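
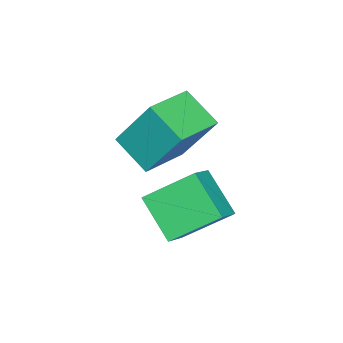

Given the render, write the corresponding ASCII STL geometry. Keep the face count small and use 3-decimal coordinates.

solid 
facet normal -0.991 0.099 -0.093
outer loop
vertex 0.794 -2.31 3.784
vertex 0.962 -1.258 3.112
vertex 0.841 -3.344 2.179
endloop
endfacet
facet normal -0.134 -0.835 0.534
outer loop
vertex 2.218 -3.482 2.308
vertex 0.794 -2.31 3.784
vertex 0.841 -3.344 2.179
endloop
endfacet
facet normal -0.991 0.099 -0.093
outer loop
vertex 0.841 -3.344 2.179
vertex 0.962 -1.258 3.112
vertex 1.009 -2.292 1.506
endloop
endfacet
facet normal 0.024 -0.542 -0.840
outer loop
vertex 1.009 -2.292 1.506
vertex 2.218 -3.482 2.308
vertex 0.841 -3.344 2.179
endloop
endfacet
facet normal -0.025 0.541 0.841
outer loop
vertex 0.794 -2.31 3.784
vertex 2.339 -1.396 3.241
vertex 0.962 -1.258 3.112
endloop
endfacet
facet normal -0.134 -0.835 0.534
outer loop
vertex 2.171 -2.448 3.914
vertex 0.794 -2.31 3.784
vertex 2.218 -3.482 2.308
endloop
endfacet
facet normal -0.025 0.542 0.840
outer loop
vertex 2.171 -2.448 3.914
vertex 2.339 -1.396 3.241
vertex 0.794 -2.31 3.784
endloop
endfacet
facet normal 0.134 0.835 -0.534
outer loop
vertex 0.962 -1.258 3.112
vertex 2.339 -1.396 3.241
vertex 1.009 -2.292 1.506
endloop
endfacet
facet normal 0.025 -0.541 -0.841
outer loop
vertex 2.386 -2.43 1.636
vertex 2.218 -3.482 2.308
vertex 1.009 -2.292 1.506
endloop
endfacet
facet normal 0.134 0.835 -0.534
outer loop
vertex 1.009 -2.292 1.506
vertex 2.339 -1.396 3.241
vertex 2.386 -2.43 1.636
endloop
endfacet
facet normal 0.991 -0.099 0.093
outer loop
vertex 2.386 -2.43 1.636
vertex 2.171 -2.448 3.914
vertex 2.218 -3.482 2.308
endloop
endfacet
facet normal 0.991 -0.099 0.093
outer loop
vertex 2.339 -1.396 3.241
vertex 2.171 -2.448 3.914
vertex 2.386 -2.43 1.636
endloop
endfacet
facet normal -0.425 0.678 0.600
outer loop
vertex 2.446 -0.545 2.573
vertex 3.15 -0.446 2.96
vertex 2.799 0.477 1.669
endloop
endfacet
facet normal -0.870 -0.122 -0.478
outer loop
vertex 3.47 -0.594 0.72
vertex 2.446 -0.545 2.573
vertex 2.799 0.477 1.669
endloop
endfacet
facet normal -0.425 0.678 0.600
outer loop
vertex 2.799 0.477 1.669
vertex 3.15 -0.446 2.96
vertex 3.503 0.576 2.056
endloop
endfacet
facet normal 0.251 0.725 -0.641
outer loop
vertex 3.503 0.576 2.056
vertex 3.47 -0.594 0.72
vertex 2.799 0.477 1.669
endloop
endfacet
facet normal -0.251 -0.725 0.641
outer loop
vertex 2.446 -0.545 2.573
vertex 3.821 -1.517 2.011
vertex 3.15 -0.446 2.96
endloop
endfacet
facet normal -0.870 -0.122 -0.478
outer loop
vertex 3.117 -1.616 1.624
vertex 2.446 -0.545 2.573
vertex 3.47 -0.594 0.72
endloop
endfacet
facet normal -0.251 -0.725 0.641
outer loop
vertex 3.117 -1.616 1.624
vertex 3.821 -1.517 2.011
vertex 2.446 -0.545 2.573
endloop
endfacet
facet normal 0.870 0.122 0.478
outer loop
vertex 3.15 -0.446 2.96
vertex 3.821 -1.517 2.011
vertex 3.503 0.576 2.056
endloop
endfacet
facet normal 0.251 0.725 -0.641
outer loop
vertex 4.174 -0.495 1.107
vertex 3.47 -0.594 0.72
vertex 3.503 0.576 2.056
endloop
endfacet
facet normal 0.870 0.122 0.478
outer loop
vertex 3.503 0.576 2.056
vertex 3.821 -1.517 2.011
vertex 4.174 -0.495 1.107
endloop
endfacet
facet normal 0.425 -0.678 -0.600
outer loop
vertex 4.174 -0.495 1.107
vertex 3.117 -1.616 1.624
vertex 3.47 -0.594 0.72
endloop
endfacet
facet normal 0.425 -0.678 -0.600
outer loop
vertex 3.821 -1.517 2.011
vertex 3.117 -1.616 1.624
vertex 4.174 -0.495 1.107
endloop
endfacet

endsolid


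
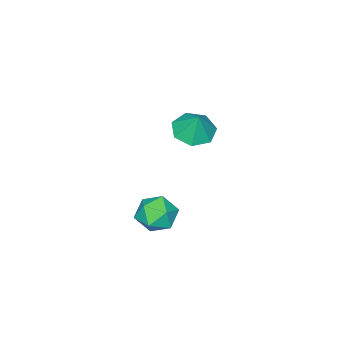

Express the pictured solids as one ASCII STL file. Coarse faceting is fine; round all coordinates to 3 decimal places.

solid 
facet normal -0.221 -0.384 -0.897
outer loop
vertex -1.355 -1.851 -0.043
vertex -2.04 -2.307 0.321
vertex -2.041 -1.479 -0.033
endloop
endfacet
facet normal 0.473 0.869 0.143
outer loop
vertex -1.355 -1.851 -0.043
vertex -2.041 -1.479 -0.033
vertex -1.78 -1.853 1.379
endloop
endfacet
facet normal -0.220 -0.384 -0.897
outer loop
vertex -2.041 -1.479 -0.033
vertex -2.04 -2.307 0.321
vertex -2.727 -1.731 0.243
endloop
endfacet
facet normal -0.226 0.931 0.288
outer loop
vertex -2.041 -1.479 -0.033
vertex -2.727 -1.731 0.243
vertex -1.78 -1.853 1.379
endloop
endfacet
facet normal -0.220 -0.384 -0.897
outer loop
vertex -2.727 -1.731 0.243
vertex -2.04 -2.307 0.321
vertex -2.896 -2.416 0.578
endloop
endfacet
facet normal -0.659 0.455 0.598
outer loop
vertex -2.727 -1.731 0.243
vertex -2.896 -2.416 0.578
vertex -1.78 -1.853 1.379
endloop
endfacet
facet normal -0.220 -0.384 -0.897
outer loop
vertex -2.896 -2.416 0.578
vertex -2.04 -2.307 0.321
vertex -2.42 -3.019 0.719
endloop
endfacet
facet normal -0.503 -0.200 0.841
outer loop
vertex -2.896 -2.416 0.578
vertex -2.42 -3.019 0.719
vertex -1.78 -1.853 1.379
endloop
endfacet
facet normal -0.219 -0.384 -0.897
outer loop
vertex -2.42 -3.019 0.719
vertex -2.04 -2.307 0.321
vertex -1.658 -3.085 0.561
endloop
endfacet
facet normal 0.126 -0.540 0.832
outer loop
vertex -2.42 -3.019 0.719
vertex -1.658 -3.085 0.561
vertex -1.78 -1.853 1.379
endloop
endfacet
facet normal -0.221 -0.385 -0.896
outer loop
vertex -1.658 -3.085 0.561
vertex -2.04 -2.307 0.321
vertex -1.184 -2.565 0.221
endloop
endfacet
facet normal 0.755 -0.309 0.579
outer loop
vertex -1.658 -3.085 0.561
vertex -1.184 -2.565 0.221
vertex -1.78 -1.853 1.379
endloop
endfacet
facet normal -0.221 -0.384 -0.896
outer loop
vertex -1.184 -2.565 0.221
vertex -2.04 -2.307 0.321
vertex -1.355 -1.851 -0.043
endloop
endfacet
facet normal 0.908 0.318 0.272
outer loop
vertex -1.184 -2.565 0.221
vertex -1.355 -1.851 -0.043
vertex -1.78 -1.853 1.379
endloop
endfacet
facet normal -0.878 0.123 0.462
outer loop
vertex 1.746 -0.577 -0.735
vertex 2.161 -0.293 -0.022
vertex 1.916 0.274 -0.638
endloop
endfacet
facet normal -0.946 0.216 -0.242
outer loop
vertex 1.746 -0.577 -0.735
vertex 1.916 0.274 -0.638
vertex 2.027 -0.108 -1.415
endloop
endfacet
facet normal -0.731 -0.382 -0.565
outer loop
vertex 1.746 -0.577 -0.735
vertex 2.027 -0.108 -1.415
vertex 2.341 -0.911 -1.279
endloop
endfacet
facet normal -0.530 -0.846 -0.061
outer loop
vertex 1.746 -0.577 -0.735
vertex 2.341 -0.911 -1.279
vertex 2.424 -1.025 -0.417
endloop
endfacet
facet normal -0.621 -0.533 0.574
outer loop
vertex 1.746 -0.577 -0.735
vertex 2.424 -1.025 -0.417
vertex 2.161 -0.293 -0.022
endloop
endfacet
facet normal -0.506 0.743 -0.438
outer loop
vertex 2.027 -0.108 -1.415
vertex 1.916 0.274 -0.638
vertex 2.616 0.465 -1.123
endloop
endfacet
facet normal -0.396 0.592 0.702
outer loop
vertex 1.916 0.274 -0.638
vertex 2.161 -0.293 -0.022
vertex 2.699 0.351 -0.261
endloop
endfacet
facet normal 0.019 -0.469 0.883
outer loop
vertex 2.161 -0.293 -0.022
vertex 2.424 -1.025 -0.417
vertex 3.013 -0.452 -0.125
endloop
endfacet
facet normal 0.166 -0.975 -0.145
outer loop
vertex 2.424 -1.025 -0.417
vertex 2.341 -0.911 -1.279
vertex 3.124 -0.834 -0.902
endloop
endfacet
facet normal -0.158 -0.225 -0.962
outer loop
vertex 2.341 -0.911 -1.279
vertex 2.027 -0.108 -1.415
vertex 2.879 -0.267 -1.518
endloop
endfacet
facet normal 0.530 0.846 0.061
outer loop
vertex 3.294 0.017 -0.805
vertex 2.616 0.465 -1.123
vertex 2.699 0.351 -0.261
endloop
endfacet
facet normal 0.731 0.382 0.565
outer loop
vertex 3.294 0.017 -0.805
vertex 2.699 0.351 -0.261
vertex 3.013 -0.452 -0.125
endloop
endfacet
facet normal 0.946 -0.216 0.242
outer loop
vertex 3.294 0.017 -0.805
vertex 3.013 -0.452 -0.125
vertex 3.124 -0.834 -0.902
endloop
endfacet
facet normal 0.878 -0.123 -0.462
outer loop
vertex 3.294 0.017 -0.805
vertex 3.124 -0.834 -0.902
vertex 2.879 -0.267 -1.518
endloop
endfacet
facet normal 0.621 0.533 -0.574
outer loop
vertex 3.294 0.017 -0.805
vertex 2.879 -0.267 -1.518
vertex 2.616 0.465 -1.123
endloop
endfacet
facet normal -0.166 0.975 0.145
outer loop
vertex 2.699 0.351 -0.261
vertex 2.616 0.465 -1.123
vertex 1.916 0.274 -0.638
endloop
endfacet
facet normal 0.158 0.225 0.962
outer loop
vertex 3.013 -0.452 -0.125
vertex 2.699 0.351 -0.261
vertex 2.161 -0.293 -0.022
endloop
endfacet
facet normal 0.506 -0.743 0.438
outer loop
vertex 3.124 -0.834 -0.902
vertex 3.013 -0.452 -0.125
vertex 2.424 -1.025 -0.417
endloop
endfacet
facet normal 0.396 -0.592 -0.702
outer loop
vertex 2.879 -0.267 -1.518
vertex 3.124 -0.834 -0.902
vertex 2.341 -0.911 -1.279
endloop
endfacet
facet normal -0.019 0.469 -0.883
outer loop
vertex 2.616 0.465 -1.123
vertex 2.879 -0.267 -1.518
vertex 2.027 -0.108 -1.415
endloop
endfacet

endsolid


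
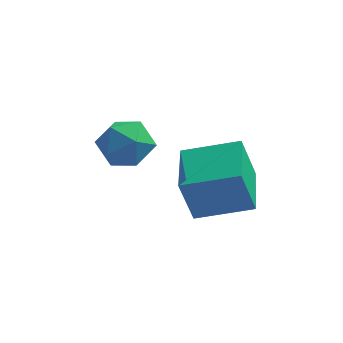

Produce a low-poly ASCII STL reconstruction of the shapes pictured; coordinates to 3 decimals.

solid 
facet normal -0.955 -0.107 -0.277
outer loop
vertex 1.531 2.295 -0.421
vertex 1.301 4.169 -0.354
vertex 1.976 2.406 -1.996
endloop
endfacet
facet normal 0.122 -0.992 -0.035
outer loop
vertex 3.799 2.611 -1.466
vertex 1.531 2.295 -0.421
vertex 1.976 2.406 -1.996
endloop
endfacet
facet normal -0.955 -0.108 -0.277
outer loop
vertex 1.976 2.406 -1.996
vertex 1.301 4.169 -0.354
vertex 1.745 4.28 -1.929
endloop
endfacet
facet normal 0.271 0.068 -0.960
outer loop
vertex 1.745 4.28 -1.929
vertex 3.799 2.611 -1.466
vertex 1.976 2.406 -1.996
endloop
endfacet
facet normal -0.272 -0.068 0.960
outer loop
vertex 1.531 2.295 -0.421
vertex 3.124 4.374 0.176
vertex 1.301 4.169 -0.354
endloop
endfacet
facet normal 0.122 -0.992 -0.036
outer loop
vertex 3.355 2.5 0.109
vertex 1.531 2.295 -0.421
vertex 3.799 2.611 -1.466
endloop
endfacet
facet normal -0.271 -0.068 0.960
outer loop
vertex 3.355 2.5 0.109
vertex 3.124 4.374 0.176
vertex 1.531 2.295 -0.421
endloop
endfacet
facet normal -0.122 0.992 0.036
outer loop
vertex 1.301 4.169 -0.354
vertex 3.124 4.374 0.176
vertex 1.745 4.28 -1.929
endloop
endfacet
facet normal 0.271 0.068 -0.960
outer loop
vertex 3.569 4.485 -1.399
vertex 3.799 2.611 -1.466
vertex 1.745 4.28 -1.929
endloop
endfacet
facet normal -0.122 0.992 0.035
outer loop
vertex 1.745 4.28 -1.929
vertex 3.124 4.374 0.176
vertex 3.569 4.485 -1.399
endloop
endfacet
facet normal 0.955 0.107 0.277
outer loop
vertex 3.569 4.485 -1.399
vertex 3.355 2.5 0.109
vertex 3.799 2.611 -1.466
endloop
endfacet
facet normal 0.955 0.108 0.277
outer loop
vertex 3.124 4.374 0.176
vertex 3.355 2.5 0.109
vertex 3.569 4.485 -1.399
endloop
endfacet
facet normal 0.173 -0.153 0.973
outer loop
vertex 0.112 4.041 0.96
vertex -0.713 3.5 1.021
vertex 0.147 3.066 0.8
endloop
endfacet
facet normal 0.785 -0.073 0.616
outer loop
vertex 0.112 4.041 0.96
vertex 0.147 3.066 0.8
vertex 0.659 3.68 0.22
endloop
endfacet
facet normal 0.771 0.564 0.295
outer loop
vertex 0.112 4.041 0.96
vertex 0.659 3.68 0.22
vertex 0.116 4.494 0.082
endloop
endfacet
facet normal 0.150 0.878 0.454
outer loop
vertex 0.112 4.041 0.96
vertex 0.116 4.494 0.082
vertex -0.732 4.383 0.577
endloop
endfacet
facet normal -0.220 0.434 0.873
outer loop
vertex 0.112 4.041 0.96
vertex -0.732 4.383 0.577
vertex -0.713 3.5 1.021
endloop
endfacet
facet normal 0.811 -0.574 0.108
outer loop
vertex 0.659 3.68 0.22
vertex 0.147 3.066 0.8
vertex 0.172 2.917 -0.177
endloop
endfacet
facet normal -0.179 -0.705 0.686
outer loop
vertex 0.147 3.066 0.8
vertex -0.713 3.5 1.021
vertex -0.676 2.806 0.318
endloop
endfacet
facet normal -0.814 0.247 0.525
outer loop
vertex -0.713 3.5 1.021
vertex -0.732 4.383 0.577
vertex -1.219 3.62 0.18
endloop
endfacet
facet normal -0.215 0.965 -0.153
outer loop
vertex -0.732 4.383 0.577
vertex 0.116 4.494 0.082
vertex -0.707 4.234 -0.4
endloop
endfacet
facet normal 0.789 0.457 -0.410
outer loop
vertex 0.116 4.494 0.082
vertex 0.659 3.68 0.22
vertex 0.153 3.8 -0.621
endloop
endfacet
facet normal -0.150 -0.878 -0.454
outer loop
vertex -0.672 3.259 -0.56
vertex 0.172 2.917 -0.177
vertex -0.676 2.806 0.318
endloop
endfacet
facet normal -0.771 -0.564 -0.295
outer loop
vertex -0.672 3.259 -0.56
vertex -0.676 2.806 0.318
vertex -1.219 3.62 0.18
endloop
endfacet
facet normal -0.785 0.073 -0.616
outer loop
vertex -0.672 3.259 -0.56
vertex -1.219 3.62 0.18
vertex -0.707 4.234 -0.4
endloop
endfacet
facet normal -0.173 0.153 -0.973
outer loop
vertex -0.672 3.259 -0.56
vertex -0.707 4.234 -0.4
vertex 0.153 3.8 -0.621
endloop
endfacet
facet normal 0.220 -0.434 -0.873
outer loop
vertex -0.672 3.259 -0.56
vertex 0.153 3.8 -0.621
vertex 0.172 2.917 -0.177
endloop
endfacet
facet normal 0.215 -0.965 0.153
outer loop
vertex -0.676 2.806 0.318
vertex 0.172 2.917 -0.177
vertex 0.147 3.066 0.8
endloop
endfacet
facet normal -0.789 -0.457 0.410
outer loop
vertex -1.219 3.62 0.18
vertex -0.676 2.806 0.318
vertex -0.713 3.5 1.021
endloop
endfacet
facet normal -0.811 0.574 -0.108
outer loop
vertex -0.707 4.234 -0.4
vertex -1.219 3.62 0.18
vertex -0.732 4.383 0.577
endloop
endfacet
facet normal 0.179 0.705 -0.686
outer loop
vertex 0.153 3.8 -0.621
vertex -0.707 4.234 -0.4
vertex 0.116 4.494 0.082
endloop
endfacet
facet normal 0.814 -0.247 -0.525
outer loop
vertex 0.172 2.917 -0.177
vertex 0.153 3.8 -0.621
vertex 0.659 3.68 0.22
endloop
endfacet

endsolid


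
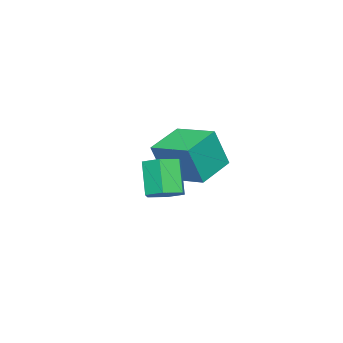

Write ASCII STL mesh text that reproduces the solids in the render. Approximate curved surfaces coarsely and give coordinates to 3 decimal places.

solid 
facet normal -0.947 0.141 0.289
outer loop
vertex -1.196 -4.677 2.524
vertex -0.869 -3.052 2.8
vertex -1.619 -4.328 0.968
endloop
endfacet
facet normal -0.195 -0.967 -0.164
outer loop
vertex -0.151 -4.548 0.52
vertex -1.196 -4.677 2.524
vertex -1.619 -4.328 0.968
endloop
endfacet
facet normal -0.947 0.142 0.289
outer loop
vertex -1.619 -4.328 0.968
vertex -0.869 -3.052 2.8
vertex -1.291 -2.703 1.243
endloop
endfacet
facet normal -0.256 0.211 -0.943
outer loop
vertex -1.291 -2.703 1.243
vertex -0.151 -4.548 0.52
vertex -1.619 -4.328 0.968
endloop
endfacet
facet normal 0.256 -0.212 0.943
outer loop
vertex -1.196 -4.677 2.524
vertex 0.599 -3.272 2.352
vertex -0.869 -3.052 2.8
endloop
endfacet
facet normal -0.195 -0.967 -0.164
outer loop
vertex 0.271 -4.897 2.077
vertex -1.196 -4.677 2.524
vertex -0.151 -4.548 0.52
endloop
endfacet
facet normal 0.256 -0.211 0.943
outer loop
vertex 0.271 -4.897 2.077
vertex 0.599 -3.272 2.352
vertex -1.196 -4.677 2.524
endloop
endfacet
facet normal 0.195 0.967 0.164
outer loop
vertex -0.869 -3.052 2.8
vertex 0.599 -3.272 2.352
vertex -1.291 -2.703 1.243
endloop
endfacet
facet normal -0.256 0.212 -0.943
outer loop
vertex 0.176 -2.923 0.796
vertex -0.151 -4.548 0.52
vertex -1.291 -2.703 1.243
endloop
endfacet
facet normal 0.195 0.967 0.164
outer loop
vertex -1.291 -2.703 1.243
vertex 0.599 -3.272 2.352
vertex 0.176 -2.923 0.796
endloop
endfacet
facet normal 0.947 -0.142 -0.288
outer loop
vertex 0.176 -2.923 0.796
vertex 0.271 -4.897 2.077
vertex -0.151 -4.548 0.52
endloop
endfacet
facet normal 0.947 -0.142 -0.289
outer loop
vertex 0.599 -3.272 2.352
vertex 0.271 -4.897 2.077
vertex 0.176 -2.923 0.796
endloop
endfacet
facet normal 0.408 0.320 -0.855
outer loop
vertex 3.916 -3.001 1.6
vertex 3.374 -2.588 1.496
vertex 3.922 -2.356 1.844
endloop
endfacet
facet normal 0.913 -0.152 0.379
outer loop
vertex 3.916 -3.001 1.6
vertex 3.922 -2.356 1.844
vertex 3.349 -3.445 2.789
endloop
endfacet
facet normal 0.913 -0.152 0.379
outer loop
vertex 3.349 -3.445 2.789
vertex 3.922 -2.356 1.844
vertex 3.355 -2.8 3.033
endloop
endfacet
facet normal -0.408 -0.320 0.855
outer loop
vertex 3.349 -3.445 2.789
vertex 3.355 -2.8 3.033
vertex 2.806 -3.032 2.684
endloop
endfacet
facet normal 0.408 0.318 -0.855
outer loop
vertex 3.922 -2.356 1.844
vertex 3.374 -2.588 1.496
vertex 3.38 -1.943 1.739
endloop
endfacet
facet normal 0.464 0.735 0.495
outer loop
vertex 3.922 -2.356 1.844
vertex 3.38 -1.943 1.739
vertex 3.355 -2.8 3.033
endloop
endfacet
facet normal 0.464 0.734 0.495
outer loop
vertex 3.355 -2.8 3.033
vertex 3.38 -1.943 1.739
vertex 2.812 -2.386 2.928
endloop
endfacet
facet normal -0.409 -0.319 0.855
outer loop
vertex 3.355 -2.8 3.033
vertex 2.812 -2.386 2.928
vertex 2.806 -3.032 2.684
endloop
endfacet
facet normal 0.408 0.319 -0.856
outer loop
vertex 3.38 -1.943 1.739
vertex 3.374 -2.588 1.496
vertex 2.831 -2.175 1.391
endloop
endfacet
facet normal -0.448 0.886 0.116
outer loop
vertex 3.38 -1.943 1.739
vertex 2.831 -2.175 1.391
vertex 2.812 -2.386 2.928
endloop
endfacet
facet normal -0.450 0.885 0.116
outer loop
vertex 2.812 -2.386 2.928
vertex 2.831 -2.175 1.391
vertex 2.264 -2.619 2.58
endloop
endfacet
facet normal -0.408 -0.319 0.856
outer loop
vertex 2.812 -2.386 2.928
vertex 2.264 -2.619 2.58
vertex 2.806 -3.032 2.684
endloop
endfacet
facet normal 0.408 0.320 -0.855
outer loop
vertex 2.831 -2.175 1.391
vertex 3.374 -2.588 1.496
vertex 2.825 -2.82 1.147
endloop
endfacet
facet normal -0.913 0.152 -0.379
outer loop
vertex 2.831 -2.175 1.391
vertex 2.825 -2.82 1.147
vertex 2.264 -2.619 2.58
endloop
endfacet
facet normal -0.913 0.152 -0.379
outer loop
vertex 2.264 -2.619 2.58
vertex 2.825 -2.82 1.147
vertex 2.258 -3.264 2.336
endloop
endfacet
facet normal -0.408 -0.320 0.855
outer loop
vertex 2.264 -2.619 2.58
vertex 2.258 -3.264 2.336
vertex 2.806 -3.032 2.684
endloop
endfacet
facet normal 0.409 0.319 -0.855
outer loop
vertex 2.825 -2.82 1.147
vertex 3.374 -2.588 1.496
vertex 3.368 -3.234 1.252
endloop
endfacet
facet normal -0.464 -0.734 -0.495
outer loop
vertex 2.825 -2.82 1.147
vertex 3.368 -3.234 1.252
vertex 2.258 -3.264 2.336
endloop
endfacet
facet normal -0.464 -0.735 -0.495
outer loop
vertex 2.258 -3.264 2.336
vertex 3.368 -3.234 1.252
vertex 2.8 -3.677 2.441
endloop
endfacet
facet normal -0.408 -0.318 0.855
outer loop
vertex 2.258 -3.264 2.336
vertex 2.8 -3.677 2.441
vertex 2.806 -3.032 2.684
endloop
endfacet
facet normal 0.408 0.319 -0.856
outer loop
vertex 3.368 -3.234 1.252
vertex 3.374 -2.588 1.496
vertex 3.916 -3.001 1.6
endloop
endfacet
facet normal 0.450 -0.886 -0.115
outer loop
vertex 3.368 -3.234 1.252
vertex 3.916 -3.001 1.6
vertex 2.8 -3.677 2.441
endloop
endfacet
facet normal 0.449 -0.886 -0.117
outer loop
vertex 2.8 -3.677 2.441
vertex 3.916 -3.001 1.6
vertex 3.349 -3.445 2.789
endloop
endfacet
facet normal -0.408 -0.319 0.856
outer loop
vertex 2.8 -3.677 2.441
vertex 3.349 -3.445 2.789
vertex 2.806 -3.032 2.684
endloop
endfacet

endsolid


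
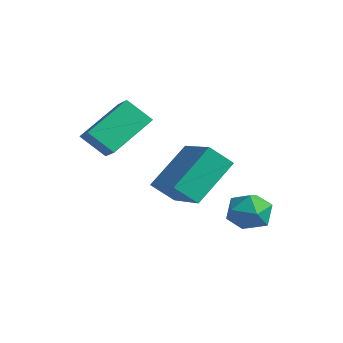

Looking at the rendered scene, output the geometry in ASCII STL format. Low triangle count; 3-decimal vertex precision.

solid 
facet normal -0.963 -0.254 -0.090
outer loop
vertex 3.246 3.776 -1.705
vertex 3.478 2.929 -1.8
vertex 3.317 3.255 -0.995
endloop
endfacet
facet normal -0.889 0.322 0.325
outer loop
vertex 3.246 3.776 -1.705
vertex 3.317 3.255 -0.995
vertex 3.626 4.082 -0.969
endloop
endfacet
facet normal -0.560 0.827 -0.055
outer loop
vertex 3.246 3.776 -1.705
vertex 3.626 4.082 -0.969
vertex 3.978 4.268 -1.757
endloop
endfacet
facet normal -0.429 0.564 -0.706
outer loop
vertex 3.246 3.776 -1.705
vertex 3.978 4.268 -1.757
vertex 3.886 3.555 -2.271
endloop
endfacet
facet normal -0.679 -0.104 -0.727
outer loop
vertex 3.246 3.776 -1.705
vertex 3.886 3.555 -2.271
vertex 3.478 2.929 -1.8
endloop
endfacet
facet normal -0.466 0.147 0.873
outer loop
vertex 3.626 4.082 -0.969
vertex 3.317 3.255 -0.995
vertex 4.094 3.425 -0.609
endloop
endfacet
facet normal -0.585 -0.786 0.201
outer loop
vertex 3.317 3.255 -0.995
vertex 3.478 2.929 -1.8
vertex 4.002 2.712 -1.123
endloop
endfacet
facet normal -0.124 -0.543 -0.830
outer loop
vertex 3.478 2.929 -1.8
vertex 3.886 3.555 -2.271
vertex 4.354 2.898 -1.911
endloop
endfacet
facet normal 0.278 0.538 -0.796
outer loop
vertex 3.886 3.555 -2.271
vertex 3.978 4.268 -1.757
vertex 4.663 3.725 -1.885
endloop
endfacet
facet normal 0.067 0.964 0.257
outer loop
vertex 3.978 4.268 -1.757
vertex 3.626 4.082 -0.969
vertex 4.502 4.051 -1.08
endloop
endfacet
facet normal 0.429 -0.564 0.706
outer loop
vertex 4.734 3.204 -1.175
vertex 4.094 3.425 -0.609
vertex 4.002 2.712 -1.123
endloop
endfacet
facet normal 0.560 -0.827 0.055
outer loop
vertex 4.734 3.204 -1.175
vertex 4.002 2.712 -1.123
vertex 4.354 2.898 -1.911
endloop
endfacet
facet normal 0.889 -0.322 -0.325
outer loop
vertex 4.734 3.204 -1.175
vertex 4.354 2.898 -1.911
vertex 4.663 3.725 -1.885
endloop
endfacet
facet normal 0.963 0.254 0.090
outer loop
vertex 4.734 3.204 -1.175
vertex 4.663 3.725 -1.885
vertex 4.502 4.051 -1.08
endloop
endfacet
facet normal 0.679 0.104 0.727
outer loop
vertex 4.734 3.204 -1.175
vertex 4.502 4.051 -1.08
vertex 4.094 3.425 -0.609
endloop
endfacet
facet normal -0.278 -0.538 0.796
outer loop
vertex 4.002 2.712 -1.123
vertex 4.094 3.425 -0.609
vertex 3.317 3.255 -0.995
endloop
endfacet
facet normal -0.067 -0.964 -0.257
outer loop
vertex 4.354 2.898 -1.911
vertex 4.002 2.712 -1.123
vertex 3.478 2.929 -1.8
endloop
endfacet
facet normal 0.466 -0.147 -0.873
outer loop
vertex 4.663 3.725 -1.885
vertex 4.354 2.898 -1.911
vertex 3.886 3.555 -2.271
endloop
endfacet
facet normal 0.585 0.786 -0.201
outer loop
vertex 4.502 4.051 -1.08
vertex 4.663 3.725 -1.885
vertex 3.978 4.268 -1.757
endloop
endfacet
facet normal 0.124 0.543 0.830
outer loop
vertex 4.094 3.425 -0.609
vertex 4.502 4.051 -1.08
vertex 3.626 4.082 -0.969
endloop
endfacet
facet normal -0.918 0.199 -0.343
outer loop
vertex 1.401 1.33 -0.547
vertex 1.24 2.918 0.802
vertex 1.833 2.017 -1.305
endloop
endfacet
facet normal 0.077 -0.760 -0.645
outer loop
vertex 3.66 1.622 -0.622
vertex 1.401 1.33 -0.547
vertex 1.833 2.017 -1.305
endloop
endfacet
facet normal -0.918 0.199 -0.343
outer loop
vertex 1.833 2.017 -1.305
vertex 1.24 2.918 0.802
vertex 1.672 3.605 0.045
endloop
endfacet
facet normal 0.389 0.619 -0.682
outer loop
vertex 1.672 3.605 0.045
vertex 3.66 1.622 -0.622
vertex 1.833 2.017 -1.305
endloop
endfacet
facet normal -0.389 -0.619 0.682
outer loop
vertex 1.401 1.33 -0.547
vertex 3.067 2.523 1.485
vertex 1.24 2.918 0.802
endloop
endfacet
facet normal 0.077 -0.760 -0.646
outer loop
vertex 3.228 0.935 0.135
vertex 1.401 1.33 -0.547
vertex 3.66 1.622 -0.622
endloop
endfacet
facet normal -0.389 -0.619 0.682
outer loop
vertex 3.228 0.935 0.135
vertex 3.067 2.523 1.485
vertex 1.401 1.33 -0.547
endloop
endfacet
facet normal -0.077 0.760 0.646
outer loop
vertex 1.24 2.918 0.802
vertex 3.067 2.523 1.485
vertex 1.672 3.605 0.045
endloop
endfacet
facet normal 0.389 0.619 -0.682
outer loop
vertex 3.499 3.21 0.727
vertex 3.66 1.622 -0.622
vertex 1.672 3.605 0.045
endloop
endfacet
facet normal -0.077 0.760 0.645
outer loop
vertex 1.672 3.605 0.045
vertex 3.067 2.523 1.485
vertex 3.499 3.21 0.727
endloop
endfacet
facet normal 0.918 -0.199 0.343
outer loop
vertex 3.499 3.21 0.727
vertex 3.228 0.935 0.135
vertex 3.66 1.622 -0.622
endloop
endfacet
facet normal 0.918 -0.199 0.343
outer loop
vertex 3.067 2.523 1.485
vertex 3.228 0.935 0.135
vertex 3.499 3.21 0.727
endloop
endfacet
facet normal -0.821 0.251 -0.514
outer loop
vertex -0.07 -0.478 1.681
vertex -0.203 1.187 2.706
vertex 0.617 0.084 0.858
endloop
endfacet
facet normal 0.068 -0.850 -0.523
outer loop
vertex 1.503 -0.187 1.414
vertex -0.07 -0.478 1.681
vertex 0.617 0.084 0.858
endloop
endfacet
facet normal -0.820 0.251 -0.514
outer loop
vertex 0.617 0.084 0.858
vertex -0.203 1.187 2.706
vertex 0.484 1.749 1.884
endloop
endfacet
facet normal 0.568 0.464 -0.679
outer loop
vertex 0.484 1.749 1.884
vertex 1.503 -0.187 1.414
vertex 0.617 0.084 0.858
endloop
endfacet
facet normal -0.568 -0.464 0.680
outer loop
vertex -0.07 -0.478 1.681
vertex 0.683 0.916 3.262
vertex -0.203 1.187 2.706
endloop
endfacet
facet normal 0.068 -0.849 -0.524
outer loop
vertex 0.816 -0.749 2.236
vertex -0.07 -0.478 1.681
vertex 1.503 -0.187 1.414
endloop
endfacet
facet normal -0.568 -0.464 0.680
outer loop
vertex 0.816 -0.749 2.236
vertex 0.683 0.916 3.262
vertex -0.07 -0.478 1.681
endloop
endfacet
facet normal -0.069 0.849 0.523
outer loop
vertex -0.203 1.187 2.706
vertex 0.683 0.916 3.262
vertex 0.484 1.749 1.884
endloop
endfacet
facet normal 0.568 0.464 -0.680
outer loop
vertex 1.37 1.478 2.439
vertex 1.503 -0.187 1.414
vertex 0.484 1.749 1.884
endloop
endfacet
facet normal -0.068 0.849 0.523
outer loop
vertex 0.484 1.749 1.884
vertex 0.683 0.916 3.262
vertex 1.37 1.478 2.439
endloop
endfacet
facet normal 0.820 -0.251 0.514
outer loop
vertex 1.37 1.478 2.439
vertex 0.816 -0.749 2.236
vertex 1.503 -0.187 1.414
endloop
endfacet
facet normal 0.821 -0.251 0.514
outer loop
vertex 0.683 0.916 3.262
vertex 0.816 -0.749 2.236
vertex 1.37 1.478 2.439
endloop
endfacet

endsolid


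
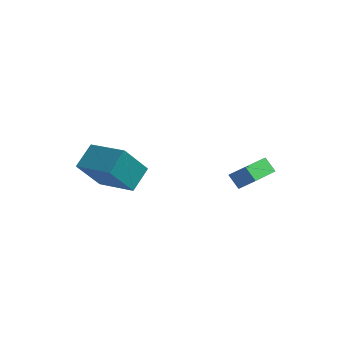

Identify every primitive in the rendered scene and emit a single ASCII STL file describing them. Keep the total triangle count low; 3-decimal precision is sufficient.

solid 
facet normal -0.375 -0.466 0.802
outer loop
vertex -0.575 -3.819 1.599
vertex -2.289 -3.133 1.196
vertex -0.822 -4.86 0.879
endloop
endfacet
facet normal 0.907 -0.363 0.213
outer loop
vertex -0.151 -4.027 -0.556
vertex -0.575 -3.819 1.599
vertex -0.822 -4.86 0.879
endloop
endfacet
facet normal -0.375 -0.466 0.802
outer loop
vertex -0.822 -4.86 0.879
vertex -2.289 -3.133 1.196
vertex -2.536 -4.174 0.476
endloop
endfacet
facet normal -0.192 -0.807 -0.558
outer loop
vertex -2.536 -4.174 0.476
vertex -0.151 -4.027 -0.556
vertex -0.822 -4.86 0.879
endloop
endfacet
facet normal 0.192 0.807 0.558
outer loop
vertex -0.575 -3.819 1.599
vertex -1.618 -2.3 -0.239
vertex -2.289 -3.133 1.196
endloop
endfacet
facet normal 0.907 -0.363 0.213
outer loop
vertex 0.096 -2.986 0.164
vertex -0.575 -3.819 1.599
vertex -0.151 -4.027 -0.556
endloop
endfacet
facet normal 0.192 0.807 0.558
outer loop
vertex 0.096 -2.986 0.164
vertex -1.618 -2.3 -0.239
vertex -0.575 -3.819 1.599
endloop
endfacet
facet normal -0.907 0.363 -0.213
outer loop
vertex -2.289 -3.133 1.196
vertex -1.618 -2.3 -0.239
vertex -2.536 -4.174 0.476
endloop
endfacet
facet normal -0.192 -0.807 -0.558
outer loop
vertex -1.865 -3.341 -0.959
vertex -0.151 -4.027 -0.556
vertex -2.536 -4.174 0.476
endloop
endfacet
facet normal -0.907 0.363 -0.213
outer loop
vertex -2.536 -4.174 0.476
vertex -1.618 -2.3 -0.239
vertex -1.865 -3.341 -0.959
endloop
endfacet
facet normal 0.375 0.466 -0.802
outer loop
vertex -1.865 -3.341 -0.959
vertex 0.096 -2.986 0.164
vertex -0.151 -4.027 -0.556
endloop
endfacet
facet normal 0.375 0.466 -0.802
outer loop
vertex -1.618 -2.3 -0.239
vertex 0.096 -2.986 0.164
vertex -1.865 -3.341 -0.959
endloop
endfacet
facet normal -0.632 0.297 0.715
outer loop
vertex 3.458 -0.538 -0.531
vertex 3.792 1.266 -0.986
vertex 2.749 -0.562 -1.148
endloop
endfacet
facet normal -0.177 -0.954 0.241
outer loop
vertex 3.268 -0.806 -1.734
vertex 3.458 -0.538 -0.531
vertex 2.749 -0.562 -1.148
endloop
endfacet
facet normal -0.632 0.297 0.715
outer loop
vertex 2.749 -0.562 -1.148
vertex 3.792 1.266 -0.986
vertex 3.083 1.242 -1.603
endloop
endfacet
facet normal -0.754 -0.026 -0.657
outer loop
vertex 3.083 1.242 -1.603
vertex 3.268 -0.806 -1.734
vertex 2.749 -0.562 -1.148
endloop
endfacet
facet normal 0.754 0.026 0.657
outer loop
vertex 3.458 -0.538 -0.531
vertex 4.311 1.022 -1.572
vertex 3.792 1.266 -0.986
endloop
endfacet
facet normal -0.177 -0.954 0.241
outer loop
vertex 3.977 -0.782 -1.117
vertex 3.458 -0.538 -0.531
vertex 3.268 -0.806 -1.734
endloop
endfacet
facet normal 0.754 0.026 0.657
outer loop
vertex 3.977 -0.782 -1.117
vertex 4.311 1.022 -1.572
vertex 3.458 -0.538 -0.531
endloop
endfacet
facet normal 0.177 0.954 -0.241
outer loop
vertex 3.792 1.266 -0.986
vertex 4.311 1.022 -1.572
vertex 3.083 1.242 -1.603
endloop
endfacet
facet normal -0.754 -0.026 -0.657
outer loop
vertex 3.602 0.998 -2.189
vertex 3.268 -0.806 -1.734
vertex 3.083 1.242 -1.603
endloop
endfacet
facet normal 0.177 0.954 -0.241
outer loop
vertex 3.083 1.242 -1.603
vertex 4.311 1.022 -1.572
vertex 3.602 0.998 -2.189
endloop
endfacet
facet normal 0.632 -0.297 -0.715
outer loop
vertex 3.602 0.998 -2.189
vertex 3.977 -0.782 -1.117
vertex 3.268 -0.806 -1.734
endloop
endfacet
facet normal 0.632 -0.297 -0.715
outer loop
vertex 4.311 1.022 -1.572
vertex 3.977 -0.782 -1.117
vertex 3.602 0.998 -2.189
endloop
endfacet

endsolid


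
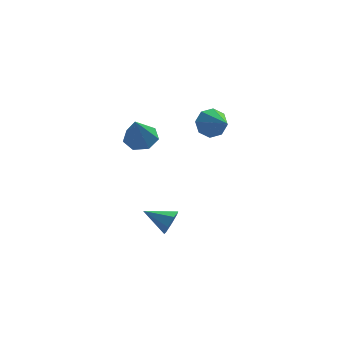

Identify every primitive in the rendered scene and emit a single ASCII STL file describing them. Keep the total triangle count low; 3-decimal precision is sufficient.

solid 
facet normal 0.145 0.401 -0.905
outer loop
vertex -0.575 -0.315 3.165
vertex -1.318 -0.818 2.823
vertex -1.317 0.06 3.212
endloop
endfacet
facet normal 0.335 0.569 0.751
outer loop
vertex -0.575 -0.315 3.165
vertex -1.317 0.06 3.212
vertex -1.602 -1.602 4.597
endloop
endfacet
facet normal 0.145 0.401 -0.905
outer loop
vertex -1.317 0.06 3.212
vertex -1.318 -0.818 2.823
vertex -2.06 -0.226 2.966
endloop
endfacet
facet normal -0.451 0.616 0.646
outer loop
vertex -1.317 0.06 3.212
vertex -2.06 -0.226 2.966
vertex -1.602 -1.602 4.597
endloop
endfacet
facet normal 0.145 0.400 -0.905
outer loop
vertex -2.06 -0.226 2.966
vertex -1.318 -0.818 2.823
vertex -2.244 -0.957 2.613
endloop
endfacet
facet normal -0.941 0.078 0.330
outer loop
vertex -2.06 -0.226 2.966
vertex -2.244 -0.957 2.613
vertex -1.602 -1.602 4.597
endloop
endfacet
facet normal 0.145 0.400 -0.905
outer loop
vertex -2.244 -0.957 2.613
vertex -1.318 -0.818 2.823
vertex -1.73 -1.584 2.418
endloop
endfacet
facet normal -0.767 -0.641 0.040
outer loop
vertex -2.244 -0.957 2.613
vertex -1.73 -1.584 2.418
vertex -1.602 -1.602 4.597
endloop
endfacet
facet normal 0.145 0.401 -0.905
outer loop
vertex -1.73 -1.584 2.418
vertex -1.318 -0.818 2.823
vertex -0.906 -1.633 2.528
endloop
endfacet
facet normal -0.059 -0.998 -0.005
outer loop
vertex -1.73 -1.584 2.418
vertex -0.906 -1.633 2.528
vertex -1.602 -1.602 4.597
endloop
endfacet
facet normal 0.145 0.401 -0.905
outer loop
vertex -0.906 -1.633 2.528
vertex -1.318 -0.818 2.823
vertex -0.392 -1.068 2.861
endloop
endfacet
facet normal 0.649 -0.725 0.229
outer loop
vertex -0.906 -1.633 2.528
vertex -0.392 -1.068 2.861
vertex -1.602 -1.602 4.597
endloop
endfacet
facet normal 0.145 0.401 -0.905
outer loop
vertex -0.392 -1.068 2.861
vertex -1.318 -0.818 2.823
vertex -0.575 -0.315 3.165
endloop
endfacet
facet normal 0.824 -0.028 0.566
outer loop
vertex -0.392 -1.068 2.861
vertex -0.575 -0.315 3.165
vertex -1.602 -1.602 4.597
endloop
endfacet
facet normal -0.402 0.765 -0.503
outer loop
vertex 3.073 1.47 3.027
vertex 2.389 0.897 2.702
vertex 2.493 1.453 3.465
endloop
endfacet
facet normal 0.577 0.263 0.774
outer loop
vertex 3.073 1.47 3.027
vertex 2.493 1.453 3.465
vertex 3.151 -0.557 3.658
endloop
endfacet
facet normal -0.400 0.766 -0.503
outer loop
vertex 2.493 1.453 3.465
vertex 2.389 0.897 2.702
vertex 1.851 1.111 3.455
endloop
endfacet
facet normal -0.057 0.077 0.995
outer loop
vertex 2.493 1.453 3.465
vertex 1.851 1.111 3.455
vertex 3.151 -0.557 3.658
endloop
endfacet
facet normal -0.401 0.765 -0.504
outer loop
vertex 1.851 1.111 3.455
vertex 2.389 0.897 2.702
vertex 1.525 0.643 3.004
endloop
endfacet
facet normal -0.557 -0.342 0.757
outer loop
vertex 1.851 1.111 3.455
vertex 1.525 0.643 3.004
vertex 3.151 -0.557 3.658
endloop
endfacet
facet normal -0.401 0.765 -0.504
outer loop
vertex 1.525 0.643 3.004
vertex 2.389 0.897 2.702
vertex 1.705 0.324 2.376
endloop
endfacet
facet normal -0.632 -0.749 0.199
outer loop
vertex 1.525 0.643 3.004
vertex 1.705 0.324 2.376
vertex 3.151 -0.557 3.658
endloop
endfacet
facet normal -0.401 0.765 -0.503
outer loop
vertex 1.705 0.324 2.376
vertex 2.389 0.897 2.702
vertex 2.286 0.341 1.939
endloop
endfacet
facet normal -0.239 -0.905 -0.353
outer loop
vertex 1.705 0.324 2.376
vertex 2.286 0.341 1.939
vertex 3.151 -0.557 3.658
endloop
endfacet
facet normal -0.401 0.765 -0.503
outer loop
vertex 2.286 0.341 1.939
vertex 2.389 0.897 2.702
vertex 2.927 0.683 1.948
endloop
endfacet
facet normal 0.392 -0.720 -0.573
outer loop
vertex 2.286 0.341 1.939
vertex 2.927 0.683 1.948
vertex 3.151 -0.557 3.658
endloop
endfacet
facet normal -0.401 0.765 -0.504
outer loop
vertex 2.927 0.683 1.948
vertex 2.389 0.897 2.702
vertex 3.253 1.151 2.399
endloop
endfacet
facet normal 0.893 -0.300 -0.335
outer loop
vertex 2.927 0.683 1.948
vertex 3.253 1.151 2.399
vertex 3.151 -0.557 3.658
endloop
endfacet
facet normal -0.402 0.765 -0.504
outer loop
vertex 3.253 1.151 2.399
vertex 2.389 0.897 2.702
vertex 3.073 1.47 3.027
endloop
endfacet
facet normal 0.969 0.107 0.223
outer loop
vertex 3.253 1.151 2.399
vertex 3.073 1.47 3.027
vertex 3.151 -0.557 3.658
endloop
endfacet
facet normal 0.885 -0.330 -0.329
outer loop
vertex 0.601 -1.267 -2.766
vertex 0.234 -1.595 -3.423
vertex 0.548 -0.842 -3.335
endloop
endfacet
facet normal 0.061 0.802 0.594
outer loop
vertex 0.601 -1.267 -2.766
vertex 0.548 -0.842 -3.335
vertex -1.234 -1.045 -2.877
endloop
endfacet
facet normal 0.885 -0.331 -0.327
outer loop
vertex 0.548 -0.842 -3.335
vertex 0.234 -1.595 -3.423
vertex 0.26 -0.984 -3.97
endloop
endfacet
facet normal -0.150 0.977 -0.150
outer loop
vertex 0.548 -0.842 -3.335
vertex 0.26 -0.984 -3.97
vertex -1.234 -1.045 -2.877
endloop
endfacet
facet normal 0.885 -0.331 -0.328
outer loop
vertex 0.26 -0.984 -3.97
vertex 0.234 -1.595 -3.423
vertex -0.048 -1.586 -4.192
endloop
endfacet
facet normal -0.519 0.517 -0.681
outer loop
vertex 0.26 -0.984 -3.97
vertex -0.048 -1.586 -4.192
vertex -1.234 -1.045 -2.877
endloop
endfacet
facet normal 0.885 -0.331 -0.328
outer loop
vertex -0.048 -1.586 -4.192
vertex 0.234 -1.595 -3.423
vertex -0.143 -2.194 -3.836
endloop
endfacet
facet normal -0.768 -0.230 -0.598
outer loop
vertex -0.048 -1.586 -4.192
vertex -0.143 -2.194 -3.836
vertex -1.234 -1.045 -2.877
endloop
endfacet
facet normal 0.885 -0.331 -0.328
outer loop
vertex -0.143 -2.194 -3.836
vertex 0.234 -1.595 -3.423
vertex 0.046 -2.351 -3.168
endloop
endfacet
facet normal -0.710 -0.704 0.035
outer loop
vertex -0.143 -2.194 -3.836
vertex 0.046 -2.351 -3.168
vertex -1.234 -1.045 -2.877
endloop
endfacet
facet normal 0.885 -0.331 -0.328
outer loop
vertex 0.046 -2.351 -3.168
vertex 0.234 -1.595 -3.423
vertex 0.377 -1.938 -2.692
endloop
endfacet
facet normal -0.388 -0.546 0.743
outer loop
vertex 0.046 -2.351 -3.168
vertex 0.377 -1.938 -2.692
vertex -1.234 -1.045 -2.877
endloop
endfacet
facet normal 0.884 -0.331 -0.329
outer loop
vertex 0.377 -1.938 -2.692
vertex 0.234 -1.595 -3.423
vertex 0.601 -1.267 -2.766
endloop
endfacet
facet normal -0.045 0.124 0.991
outer loop
vertex 0.377 -1.938 -2.692
vertex 0.601 -1.267 -2.766
vertex -1.234 -1.045 -2.877
endloop
endfacet

endsolid


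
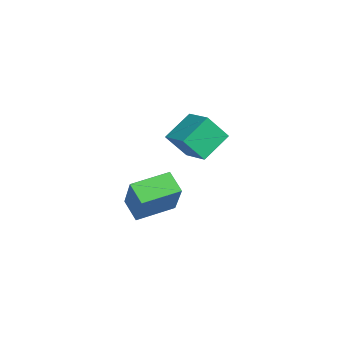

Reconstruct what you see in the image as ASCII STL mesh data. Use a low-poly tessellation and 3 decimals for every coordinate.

solid 
facet normal -0.752 -0.288 0.593
outer loop
vertex 0.708 -0.128 0.403
vertex 0.354 1.366 0.679
vertex -0.518 -0.131 -1.152
endloop
endfacet
facet normal 0.227 -0.958 -0.177
outer loop
vertex 0.226 0.154 -1.739
vertex 0.708 -0.128 0.403
vertex -0.518 -0.131 -1.152
endloop
endfacet
facet normal -0.752 -0.288 0.593
outer loop
vertex -0.518 -0.131 -1.152
vertex 0.354 1.366 0.679
vertex -0.872 1.363 -0.876
endloop
endfacet
facet normal -0.619 -0.002 -0.785
outer loop
vertex -0.872 1.363 -0.876
vertex 0.226 0.154 -1.739
vertex -0.518 -0.131 -1.152
endloop
endfacet
facet normal 0.619 0.002 0.785
outer loop
vertex 0.708 -0.128 0.403
vertex 1.098 1.651 0.092
vertex 0.354 1.366 0.679
endloop
endfacet
facet normal 0.227 -0.958 -0.177
outer loop
vertex 1.452 0.157 -0.184
vertex 0.708 -0.128 0.403
vertex 0.226 0.154 -1.739
endloop
endfacet
facet normal 0.619 0.002 0.785
outer loop
vertex 1.452 0.157 -0.184
vertex 1.098 1.651 0.092
vertex 0.708 -0.128 0.403
endloop
endfacet
facet normal -0.227 0.958 0.177
outer loop
vertex 0.354 1.366 0.679
vertex 1.098 1.651 0.092
vertex -0.872 1.363 -0.876
endloop
endfacet
facet normal -0.619 -0.002 -0.785
outer loop
vertex -0.128 1.648 -1.463
vertex 0.226 0.154 -1.739
vertex -0.872 1.363 -0.876
endloop
endfacet
facet normal -0.227 0.958 0.177
outer loop
vertex -0.872 1.363 -0.876
vertex 1.098 1.651 0.092
vertex -0.128 1.648 -1.463
endloop
endfacet
facet normal 0.752 0.288 -0.593
outer loop
vertex -0.128 1.648 -1.463
vertex 1.452 0.157 -0.184
vertex 0.226 0.154 -1.739
endloop
endfacet
facet normal 0.752 0.288 -0.593
outer loop
vertex 1.098 1.651 0.092
vertex 1.452 0.157 -0.184
vertex -0.128 1.648 -1.463
endloop
endfacet
facet normal -0.905 -0.346 -0.249
outer loop
vertex 1.541 0.974 3.079
vertex 0.962 1.942 3.839
vertex 1.521 1.726 2.106
endloop
endfacet
facet normal 0.425 -0.712 -0.559
outer loop
vertex 2.598 2.138 2.401
vertex 1.541 0.974 3.079
vertex 1.521 1.726 2.106
endloop
endfacet
facet normal -0.905 -0.346 -0.249
outer loop
vertex 1.521 1.726 2.106
vertex 0.962 1.942 3.839
vertex 0.942 2.694 2.866
endloop
endfacet
facet normal -0.017 0.611 -0.791
outer loop
vertex 0.942 2.694 2.866
vertex 2.598 2.138 2.401
vertex 1.521 1.726 2.106
endloop
endfacet
facet normal 0.017 -0.611 0.791
outer loop
vertex 1.541 0.974 3.079
vertex 2.039 2.354 4.134
vertex 0.962 1.942 3.839
endloop
endfacet
facet normal 0.425 -0.712 -0.559
outer loop
vertex 2.618 1.386 3.374
vertex 1.541 0.974 3.079
vertex 2.598 2.138 2.401
endloop
endfacet
facet normal 0.017 -0.611 0.791
outer loop
vertex 2.618 1.386 3.374
vertex 2.039 2.354 4.134
vertex 1.541 0.974 3.079
endloop
endfacet
facet normal -0.425 0.712 0.559
outer loop
vertex 0.962 1.942 3.839
vertex 2.039 2.354 4.134
vertex 0.942 2.694 2.866
endloop
endfacet
facet normal -0.017 0.611 -0.791
outer loop
vertex 2.019 3.106 3.161
vertex 2.598 2.138 2.401
vertex 0.942 2.694 2.866
endloop
endfacet
facet normal -0.425 0.712 0.559
outer loop
vertex 0.942 2.694 2.866
vertex 2.039 2.354 4.134
vertex 2.019 3.106 3.161
endloop
endfacet
facet normal 0.905 0.346 0.249
outer loop
vertex 2.019 3.106 3.161
vertex 2.618 1.386 3.374
vertex 2.598 2.138 2.401
endloop
endfacet
facet normal 0.905 0.346 0.249
outer loop
vertex 2.039 2.354 4.134
vertex 2.618 1.386 3.374
vertex 2.019 3.106 3.161
endloop
endfacet

endsolid


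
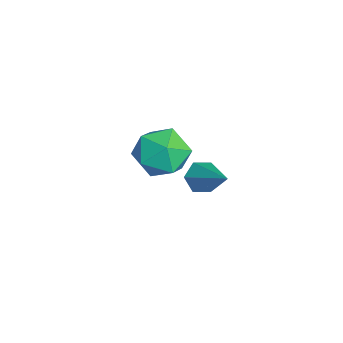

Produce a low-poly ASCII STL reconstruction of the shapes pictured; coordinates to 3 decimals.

solid 
facet normal -0.754 -0.364 -0.547
outer loop
vertex 3.032 0.819 0.319
vertex 2.813 0.615 0.756
vertex 2.688 1.106 0.602
endloop
endfacet
facet normal 0.332 0.833 -0.442
outer loop
vertex 3.032 0.819 0.319
vertex 2.688 1.106 0.602
vertex 3.867 1.125 1.524
endloop
endfacet
facet normal -0.753 -0.364 -0.549
outer loop
vertex 2.688 1.106 0.602
vertex 2.813 0.615 0.756
vertex 2.468 0.902 1.039
endloop
endfacet
facet normal -0.251 0.919 0.303
outer loop
vertex 2.688 1.106 0.602
vertex 2.468 0.902 1.039
vertex 3.867 1.125 1.524
endloop
endfacet
facet normal -0.753 -0.366 -0.547
outer loop
vertex 2.468 0.902 1.039
vertex 2.813 0.615 0.756
vertex 2.594 0.411 1.194
endloop
endfacet
facet normal -0.349 0.199 0.916
outer loop
vertex 2.468 0.902 1.039
vertex 2.594 0.411 1.194
vertex 3.867 1.125 1.524
endloop
endfacet
facet normal -0.754 -0.364 -0.547
outer loop
vertex 2.594 0.411 1.194
vertex 2.813 0.615 0.756
vertex 2.938 0.124 0.911
endloop
endfacet
facet normal 0.138 -0.607 0.783
outer loop
vertex 2.594 0.411 1.194
vertex 2.938 0.124 0.911
vertex 3.867 1.125 1.524
endloop
endfacet
facet normal -0.752 -0.365 -0.549
outer loop
vertex 2.938 0.124 0.911
vertex 2.813 0.615 0.756
vertex 3.158 0.328 0.474
endloop
endfacet
facet normal 0.720 -0.693 0.039
outer loop
vertex 2.938 0.124 0.911
vertex 3.158 0.328 0.474
vertex 3.867 1.125 1.524
endloop
endfacet
facet normal -0.752 -0.366 -0.548
outer loop
vertex 3.158 0.328 0.474
vertex 2.813 0.615 0.756
vertex 3.032 0.819 0.319
endloop
endfacet
facet normal 0.818 0.029 -0.574
outer loop
vertex 3.158 0.328 0.474
vertex 3.032 0.819 0.319
vertex 3.867 1.125 1.524
endloop
endfacet
facet normal -0.306 0.855 0.419
outer loop
vertex -0.407 0.484 -0.337
vertex -0.097 0.192 0.484
vertex 0.462 0.668 -0.078
endloop
endfacet
facet normal -0.124 0.957 -0.264
outer loop
vertex -0.407 0.484 -0.337
vertex 0.462 0.668 -0.078
vertex 0.284 0.405 -0.947
endloop
endfacet
facet normal -0.528 0.527 -0.666
outer loop
vertex -0.407 0.484 -0.337
vertex 0.284 0.405 -0.947
vertex -0.385 -0.233 -0.922
endloop
endfacet
facet normal -0.959 0.160 -0.232
outer loop
vertex -0.407 0.484 -0.337
vertex -0.385 -0.233 -0.922
vertex -0.621 -0.365 -0.037
endloop
endfacet
facet normal -0.822 0.362 0.439
outer loop
vertex -0.407 0.484 -0.337
vertex -0.621 -0.365 -0.037
vertex -0.097 0.192 0.484
endloop
endfacet
facet normal 0.556 0.757 -0.343
outer loop
vertex 0.284 0.405 -0.947
vertex 0.462 0.668 -0.078
vertex 1.021 0.065 -0.503
endloop
endfacet
facet normal 0.262 0.592 0.762
outer loop
vertex 0.462 0.668 -0.078
vertex -0.097 0.192 0.484
vertex 0.785 -0.067 0.382
endloop
endfacet
facet normal -0.573 -0.204 0.794
outer loop
vertex -0.097 0.192 0.484
vertex -0.621 -0.365 -0.037
vertex 0.116 -0.705 0.407
endloop
endfacet
facet normal -0.795 -0.532 -0.291
outer loop
vertex -0.621 -0.365 -0.037
vertex -0.385 -0.233 -0.922
vertex -0.062 -0.968 -0.462
endloop
endfacet
facet normal -0.097 0.062 -0.993
outer loop
vertex -0.385 -0.233 -0.922
vertex 0.284 0.405 -0.947
vertex 0.497 -0.492 -1.024
endloop
endfacet
facet normal 0.959 -0.160 0.232
outer loop
vertex 0.807 -0.784 -0.203
vertex 1.021 0.065 -0.503
vertex 0.785 -0.067 0.382
endloop
endfacet
facet normal 0.528 -0.527 0.666
outer loop
vertex 0.807 -0.784 -0.203
vertex 0.785 -0.067 0.382
vertex 0.116 -0.705 0.407
endloop
endfacet
facet normal 0.124 -0.957 0.264
outer loop
vertex 0.807 -0.784 -0.203
vertex 0.116 -0.705 0.407
vertex -0.062 -0.968 -0.462
endloop
endfacet
facet normal 0.306 -0.855 -0.419
outer loop
vertex 0.807 -0.784 -0.203
vertex -0.062 -0.968 -0.462
vertex 0.497 -0.492 -1.024
endloop
endfacet
facet normal 0.822 -0.362 -0.439
outer loop
vertex 0.807 -0.784 -0.203
vertex 0.497 -0.492 -1.024
vertex 1.021 0.065 -0.503
endloop
endfacet
facet normal 0.795 0.532 0.291
outer loop
vertex 0.785 -0.067 0.382
vertex 1.021 0.065 -0.503
vertex 0.462 0.668 -0.078
endloop
endfacet
facet normal 0.097 -0.062 0.993
outer loop
vertex 0.116 -0.705 0.407
vertex 0.785 -0.067 0.382
vertex -0.097 0.192 0.484
endloop
endfacet
facet normal -0.556 -0.757 0.343
outer loop
vertex -0.062 -0.968 -0.462
vertex 0.116 -0.705 0.407
vertex -0.621 -0.365 -0.037
endloop
endfacet
facet normal -0.262 -0.592 -0.762
outer loop
vertex 0.497 -0.492 -1.024
vertex -0.062 -0.968 -0.462
vertex -0.385 -0.233 -0.922
endloop
endfacet
facet normal 0.573 0.204 -0.794
outer loop
vertex 1.021 0.065 -0.503
vertex 0.497 -0.492 -1.024
vertex 0.284 0.405 -0.947
endloop
endfacet

endsolid


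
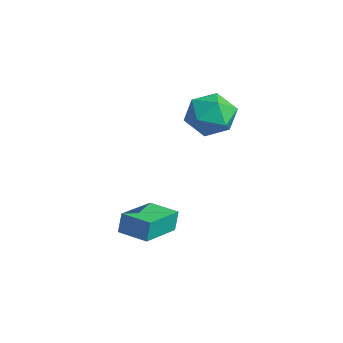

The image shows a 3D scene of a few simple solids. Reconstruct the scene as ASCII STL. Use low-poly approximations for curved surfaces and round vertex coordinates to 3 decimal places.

solid 
facet normal -0.873 -0.487 0.023
outer loop
vertex 3.349 -4.021 -2.74
vertex 2.376 -2.299 -3.194
vertex 3.437 -4.224 -3.694
endloop
endfacet
facet normal 0.480 -0.848 0.225
outer loop
vertex 4.624 -3.561 -3.726
vertex 3.349 -4.021 -2.74
vertex 3.437 -4.224 -3.694
endloop
endfacet
facet normal -0.873 -0.487 0.023
outer loop
vertex 3.437 -4.224 -3.694
vertex 2.376 -2.299 -3.194
vertex 2.464 -2.501 -4.149
endloop
endfacet
facet normal 0.089 -0.207 -0.974
outer loop
vertex 2.464 -2.501 -4.149
vertex 4.624 -3.561 -3.726
vertex 3.437 -4.224 -3.694
endloop
endfacet
facet normal -0.089 0.207 0.974
outer loop
vertex 3.349 -4.021 -2.74
vertex 3.563 -1.636 -3.226
vertex 2.376 -2.299 -3.194
endloop
endfacet
facet normal 0.479 -0.849 0.224
outer loop
vertex 4.536 -3.359 -2.771
vertex 3.349 -4.021 -2.74
vertex 4.624 -3.561 -3.726
endloop
endfacet
facet normal -0.090 0.207 0.974
outer loop
vertex 4.536 -3.359 -2.771
vertex 3.563 -1.636 -3.226
vertex 3.349 -4.021 -2.74
endloop
endfacet
facet normal -0.480 0.848 -0.224
outer loop
vertex 2.376 -2.299 -3.194
vertex 3.563 -1.636 -3.226
vertex 2.464 -2.501 -4.149
endloop
endfacet
facet normal 0.090 -0.206 -0.974
outer loop
vertex 3.651 -1.839 -4.18
vertex 4.624 -3.561 -3.726
vertex 2.464 -2.501 -4.149
endloop
endfacet
facet normal -0.479 0.849 -0.225
outer loop
vertex 2.464 -2.501 -4.149
vertex 3.563 -1.636 -3.226
vertex 3.651 -1.839 -4.18
endloop
endfacet
facet normal 0.873 0.487 -0.023
outer loop
vertex 3.651 -1.839 -4.18
vertex 4.536 -3.359 -2.771
vertex 4.624 -3.561 -3.726
endloop
endfacet
facet normal 0.873 0.487 -0.023
outer loop
vertex 3.563 -1.636 -3.226
vertex 4.536 -3.359 -2.771
vertex 3.651 -1.839 -4.18
endloop
endfacet
facet normal -0.119 -0.044 0.992
outer loop
vertex 2.294 0.723 2.325
vertex 2.369 -0.44 2.283
vertex 3.333 0.202 2.427
endloop
endfacet
facet normal 0.204 0.563 0.801
outer loop
vertex 2.294 0.723 2.325
vertex 3.333 0.202 2.427
vertex 3.224 1.165 1.777
endloop
endfacet
facet normal -0.227 0.909 0.349
outer loop
vertex 2.294 0.723 2.325
vertex 3.224 1.165 1.777
vertex 2.194 1.118 1.231
endloop
endfacet
facet normal -0.815 0.517 0.261
outer loop
vertex 2.294 0.723 2.325
vertex 2.194 1.118 1.231
vertex 1.665 0.126 1.544
endloop
endfacet
facet normal -0.749 -0.072 0.658
outer loop
vertex 2.294 0.723 2.325
vertex 1.665 0.126 1.544
vertex 2.369 -0.44 2.283
endloop
endfacet
facet normal 0.802 0.394 0.449
outer loop
vertex 3.224 1.165 1.777
vertex 3.333 0.202 2.427
vertex 3.875 0.274 1.396
endloop
endfacet
facet normal 0.279 -0.588 0.759
outer loop
vertex 3.333 0.202 2.427
vertex 2.369 -0.44 2.283
vertex 3.346 -0.718 1.709
endloop
endfacet
facet normal -0.741 -0.635 0.219
outer loop
vertex 2.369 -0.44 2.283
vertex 1.665 0.126 1.544
vertex 2.316 -0.765 1.163
endloop
endfacet
facet normal -0.848 0.319 -0.424
outer loop
vertex 1.665 0.126 1.544
vertex 2.194 1.118 1.231
vertex 2.207 0.198 0.513
endloop
endfacet
facet normal 0.106 0.954 -0.282
outer loop
vertex 2.194 1.118 1.231
vertex 3.224 1.165 1.777
vertex 3.171 0.84 0.657
endloop
endfacet
facet normal 0.815 -0.517 -0.261
outer loop
vertex 3.246 -0.323 0.615
vertex 3.875 0.274 1.396
vertex 3.346 -0.718 1.709
endloop
endfacet
facet normal 0.227 -0.909 -0.349
outer loop
vertex 3.246 -0.323 0.615
vertex 3.346 -0.718 1.709
vertex 2.316 -0.765 1.163
endloop
endfacet
facet normal -0.204 -0.563 -0.801
outer loop
vertex 3.246 -0.323 0.615
vertex 2.316 -0.765 1.163
vertex 2.207 0.198 0.513
endloop
endfacet
facet normal 0.119 0.044 -0.992
outer loop
vertex 3.246 -0.323 0.615
vertex 2.207 0.198 0.513
vertex 3.171 0.84 0.657
endloop
endfacet
facet normal 0.749 0.072 -0.658
outer loop
vertex 3.246 -0.323 0.615
vertex 3.171 0.84 0.657
vertex 3.875 0.274 1.396
endloop
endfacet
facet normal 0.848 -0.319 0.424
outer loop
vertex 3.346 -0.718 1.709
vertex 3.875 0.274 1.396
vertex 3.333 0.202 2.427
endloop
endfacet
facet normal -0.106 -0.954 0.282
outer loop
vertex 2.316 -0.765 1.163
vertex 3.346 -0.718 1.709
vertex 2.369 -0.44 2.283
endloop
endfacet
facet normal -0.802 -0.394 -0.449
outer loop
vertex 2.207 0.198 0.513
vertex 2.316 -0.765 1.163
vertex 1.665 0.126 1.544
endloop
endfacet
facet normal -0.279 0.588 -0.759
outer loop
vertex 3.171 0.84 0.657
vertex 2.207 0.198 0.513
vertex 2.194 1.118 1.231
endloop
endfacet
facet normal 0.741 0.635 -0.219
outer loop
vertex 3.875 0.274 1.396
vertex 3.171 0.84 0.657
vertex 3.224 1.165 1.777
endloop
endfacet

endsolid


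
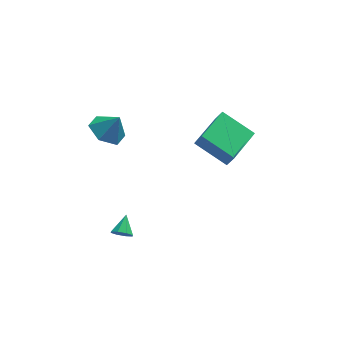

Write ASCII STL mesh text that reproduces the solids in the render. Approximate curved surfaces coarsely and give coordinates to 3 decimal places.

solid 
facet normal -0.312 -0.797 -0.517
outer loop
vertex -3.116 -1.906 -2.164
vertex -3.604 -1.879 -1.911
vertex -3.391 -1.664 -2.371
endloop
endfacet
facet normal 0.757 0.513 -0.406
outer loop
vertex -3.116 -1.906 -2.164
vertex -3.391 -1.664 -2.371
vertex -3.276 -1.041 -1.369
endloop
endfacet
facet normal -0.311 -0.797 -0.517
outer loop
vertex -3.391 -1.664 -2.371
vertex -3.604 -1.879 -1.911
vertex -3.791 -1.548 -2.309
endloop
endfacet
facet normal 0.158 0.830 -0.534
outer loop
vertex -3.391 -1.664 -2.371
vertex -3.791 -1.548 -2.309
vertex -3.276 -1.041 -1.369
endloop
endfacet
facet normal -0.313 -0.797 -0.516
outer loop
vertex -3.791 -1.548 -2.309
vertex -3.604 -1.879 -1.911
vertex -4.081 -1.625 -2.014
endloop
endfacet
facet normal -0.452 0.865 -0.219
outer loop
vertex -3.791 -1.548 -2.309
vertex -4.081 -1.625 -2.014
vertex -3.276 -1.041 -1.369
endloop
endfacet
facet normal -0.313 -0.797 -0.517
outer loop
vertex -4.081 -1.625 -2.014
vertex -3.604 -1.879 -1.911
vertex -4.092 -1.851 -1.659
endloop
endfacet
facet normal -0.719 0.596 0.357
outer loop
vertex -4.081 -1.625 -2.014
vertex -4.092 -1.851 -1.659
vertex -3.276 -1.041 -1.369
endloop
endfacet
facet normal -0.312 -0.798 -0.516
outer loop
vertex -4.092 -1.851 -1.659
vertex -3.604 -1.879 -1.911
vertex -3.816 -2.093 -1.452
endloop
endfacet
facet normal -0.484 0.181 0.856
outer loop
vertex -4.092 -1.851 -1.659
vertex -3.816 -2.093 -1.452
vertex -3.276 -1.041 -1.369
endloop
endfacet
facet normal -0.312 -0.798 -0.516
outer loop
vertex -3.816 -2.093 -1.452
vertex -3.604 -1.879 -1.911
vertex -3.417 -2.209 -1.514
endloop
endfacet
facet normal 0.113 -0.136 0.984
outer loop
vertex -3.816 -2.093 -1.452
vertex -3.417 -2.209 -1.514
vertex -3.276 -1.041 -1.369
endloop
endfacet
facet normal -0.313 -0.798 -0.516
outer loop
vertex -3.417 -2.209 -1.514
vertex -3.604 -1.879 -1.911
vertex -3.127 -2.132 -1.809
endloop
endfacet
facet normal 0.725 -0.170 0.668
outer loop
vertex -3.417 -2.209 -1.514
vertex -3.127 -2.132 -1.809
vertex -3.276 -1.041 -1.369
endloop
endfacet
facet normal -0.312 -0.797 -0.517
outer loop
vertex -3.127 -2.132 -1.809
vertex -3.604 -1.879 -1.911
vertex -3.116 -1.906 -2.164
endloop
endfacet
facet normal 0.991 0.098 0.093
outer loop
vertex -3.127 -2.132 -1.809
vertex -3.116 -1.906 -2.164
vertex -3.276 -1.041 -1.369
endloop
endfacet
facet normal -0.501 0.078 -0.862
outer loop
vertex -2.971 1.217 2.418
vertex -3.808 1.247 2.907
vertex -3.335 2.069 2.707
endloop
endfacet
facet normal 0.926 0.341 0.162
outer loop
vertex -2.971 1.217 2.418
vertex -3.335 2.069 2.707
vertex -3.212 1.153 3.933
endloop
endfacet
facet normal -0.501 0.078 -0.862
outer loop
vertex -3.335 2.069 2.707
vertex -3.808 1.247 2.907
vertex -4.172 2.098 3.196
endloop
endfacet
facet normal 0.342 0.769 0.540
outer loop
vertex -3.335 2.069 2.707
vertex -4.172 2.098 3.196
vertex -3.212 1.153 3.933
endloop
endfacet
facet normal -0.502 0.078 -0.862
outer loop
vertex -4.172 2.098 3.196
vertex -3.808 1.247 2.907
vertex -4.645 1.276 3.397
endloop
endfacet
facet normal -0.294 0.383 0.875
outer loop
vertex -4.172 2.098 3.196
vertex -4.645 1.276 3.397
vertex -3.212 1.153 3.933
endloop
endfacet
facet normal -0.502 0.079 -0.862
outer loop
vertex -4.645 1.276 3.397
vertex -3.808 1.247 2.907
vertex -4.282 0.424 3.108
endloop
endfacet
facet normal -0.348 -0.431 0.832
outer loop
vertex -4.645 1.276 3.397
vertex -4.282 0.424 3.108
vertex -3.212 1.153 3.933
endloop
endfacet
facet normal -0.502 0.079 -0.862
outer loop
vertex -4.282 0.424 3.108
vertex -3.808 1.247 2.907
vertex -3.445 0.395 2.618
endloop
endfacet
facet normal 0.236 -0.859 0.454
outer loop
vertex -4.282 0.424 3.108
vertex -3.445 0.395 2.618
vertex -3.212 1.153 3.933
endloop
endfacet
facet normal -0.501 0.079 -0.862
outer loop
vertex -3.445 0.395 2.618
vertex -3.808 1.247 2.907
vertex -2.971 1.217 2.418
endloop
endfacet
facet normal 0.872 -0.474 0.119
outer loop
vertex -3.445 0.395 2.618
vertex -2.971 1.217 2.418
vertex -3.212 1.153 3.933
endloop
endfacet
facet normal -0.616 -0.787 -0.029
outer loop
vertex 1.82 -0.518 1.674
vertex 0.47 0.507 2.533
vertex 1.528 -0.261 0.908
endloop
endfacet
facet normal 0.711 -0.539 -0.452
outer loop
vertex 2.79 1.353 0.967
vertex 1.82 -0.518 1.674
vertex 1.528 -0.261 0.908
endloop
endfacet
facet normal -0.616 -0.787 -0.029
outer loop
vertex 1.528 -0.261 0.908
vertex 0.47 0.507 2.533
vertex 0.177 0.764 1.766
endloop
endfacet
facet normal -0.340 0.298 -0.892
outer loop
vertex 0.177 0.764 1.766
vertex 2.79 1.353 0.967
vertex 1.528 -0.261 0.908
endloop
endfacet
facet normal 0.340 -0.299 0.892
outer loop
vertex 1.82 -0.518 1.674
vertex 1.732 2.121 2.592
vertex 0.47 0.507 2.533
endloop
endfacet
facet normal 0.711 -0.539 -0.452
outer loop
vertex 3.083 1.096 1.734
vertex 1.82 -0.518 1.674
vertex 2.79 1.353 0.967
endloop
endfacet
facet normal 0.340 -0.299 0.892
outer loop
vertex 3.083 1.096 1.734
vertex 1.732 2.121 2.592
vertex 1.82 -0.518 1.674
endloop
endfacet
facet normal -0.711 0.539 0.452
outer loop
vertex 0.47 0.507 2.533
vertex 1.732 2.121 2.592
vertex 0.177 0.764 1.766
endloop
endfacet
facet normal -0.340 0.299 -0.892
outer loop
vertex 1.44 2.378 1.826
vertex 2.79 1.353 0.967
vertex 0.177 0.764 1.766
endloop
endfacet
facet normal -0.711 0.539 0.452
outer loop
vertex 0.177 0.764 1.766
vertex 1.732 2.121 2.592
vertex 1.44 2.378 1.826
endloop
endfacet
facet normal 0.616 0.787 0.029
outer loop
vertex 1.44 2.378 1.826
vertex 3.083 1.096 1.734
vertex 2.79 1.353 0.967
endloop
endfacet
facet normal 0.616 0.787 0.029
outer loop
vertex 1.732 2.121 2.592
vertex 3.083 1.096 1.734
vertex 1.44 2.378 1.826
endloop
endfacet

endsolid


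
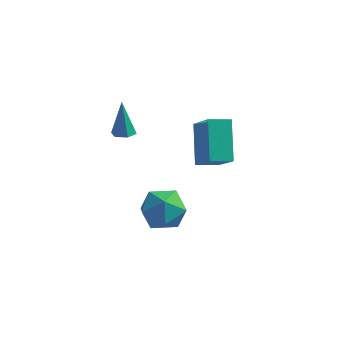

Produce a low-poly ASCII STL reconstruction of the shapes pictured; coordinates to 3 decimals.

solid 
facet normal -0.066 0.167 0.984
outer loop
vertex 1.322 3.039 -1.195
vertex 0.245 2.589 -1.191
vertex 1.167 1.897 -1.011
endloop
endfacet
facet normal 0.610 0.045 0.791
outer loop
vertex 1.322 3.039 -1.195
vertex 1.167 1.897 -1.011
vertex 2.034 2.264 -1.7
endloop
endfacet
facet normal 0.792 0.531 0.301
outer loop
vertex 1.322 3.039 -1.195
vertex 2.034 2.264 -1.7
vertex 1.648 3.184 -2.307
endloop
endfacet
facet normal 0.227 0.955 0.191
outer loop
vertex 1.322 3.039 -1.195
vertex 1.648 3.184 -2.307
vertex 0.542 3.384 -1.992
endloop
endfacet
facet normal -0.303 0.730 0.612
outer loop
vertex 1.322 3.039 -1.195
vertex 0.542 3.384 -1.992
vertex 0.245 2.589 -1.191
endloop
endfacet
facet normal 0.638 -0.598 0.485
outer loop
vertex 2.034 2.264 -1.7
vertex 1.167 1.897 -1.011
vertex 1.398 1.336 -2.008
endloop
endfacet
facet normal -0.455 -0.400 0.796
outer loop
vertex 1.167 1.897 -1.011
vertex 0.245 2.589 -1.191
vertex 0.292 1.536 -1.693
endloop
endfacet
facet normal -0.838 0.510 0.195
outer loop
vertex 0.245 2.589 -1.191
vertex 0.542 3.384 -1.992
vertex -0.094 2.456 -2.3
endloop
endfacet
facet normal 0.019 0.873 -0.487
outer loop
vertex 0.542 3.384 -1.992
vertex 1.648 3.184 -2.307
vertex 0.773 2.823 -2.989
endloop
endfacet
facet normal 0.933 0.188 -0.308
outer loop
vertex 1.648 3.184 -2.307
vertex 2.034 2.264 -1.7
vertex 1.695 2.131 -2.809
endloop
endfacet
facet normal -0.227 -0.955 -0.191
outer loop
vertex 0.618 1.681 -2.805
vertex 1.398 1.336 -2.008
vertex 0.292 1.536 -1.693
endloop
endfacet
facet normal -0.792 -0.531 -0.301
outer loop
vertex 0.618 1.681 -2.805
vertex 0.292 1.536 -1.693
vertex -0.094 2.456 -2.3
endloop
endfacet
facet normal -0.610 -0.045 -0.791
outer loop
vertex 0.618 1.681 -2.805
vertex -0.094 2.456 -2.3
vertex 0.773 2.823 -2.989
endloop
endfacet
facet normal 0.066 -0.167 -0.984
outer loop
vertex 0.618 1.681 -2.805
vertex 0.773 2.823 -2.989
vertex 1.695 2.131 -2.809
endloop
endfacet
facet normal 0.303 -0.730 -0.612
outer loop
vertex 0.618 1.681 -2.805
vertex 1.695 2.131 -2.809
vertex 1.398 1.336 -2.008
endloop
endfacet
facet normal -0.019 -0.873 0.487
outer loop
vertex 0.292 1.536 -1.693
vertex 1.398 1.336 -2.008
vertex 1.167 1.897 -1.011
endloop
endfacet
facet normal -0.933 -0.188 0.308
outer loop
vertex -0.094 2.456 -2.3
vertex 0.292 1.536 -1.693
vertex 0.245 2.589 -1.191
endloop
endfacet
facet normal -0.638 0.598 -0.485
outer loop
vertex 0.773 2.823 -2.989
vertex -0.094 2.456 -2.3
vertex 0.542 3.384 -1.992
endloop
endfacet
facet normal 0.455 0.400 -0.796
outer loop
vertex 1.695 2.131 -2.809
vertex 0.773 2.823 -2.989
vertex 1.648 3.184 -2.307
endloop
endfacet
facet normal 0.838 -0.510 -0.195
outer loop
vertex 1.398 1.336 -2.008
vertex 1.695 2.131 -2.809
vertex 2.034 2.264 -1.7
endloop
endfacet
facet normal 0.125 -0.235 -0.964
outer loop
vertex -0.56 2.261 2.527
vertex -0.881 2.684 2.382
vertex -0.338 2.756 2.435
endloop
endfacet
facet normal 0.841 -0.292 0.456
outer loop
vertex -0.56 2.261 2.527
vertex -0.338 2.756 2.435
vertex -1.099 3.096 4.058
endloop
endfacet
facet normal 0.125 -0.237 -0.963
outer loop
vertex -0.338 2.756 2.435
vertex -0.881 2.684 2.382
vertex -0.659 3.179 2.289
endloop
endfacet
facet normal 0.741 0.636 0.214
outer loop
vertex -0.338 2.756 2.435
vertex -0.659 3.179 2.289
vertex -1.099 3.096 4.058
endloop
endfacet
facet normal 0.126 -0.237 -0.963
outer loop
vertex -0.659 3.179 2.289
vertex -0.881 2.684 2.382
vertex -1.201 3.107 2.236
endloop
endfacet
facet normal -0.133 0.991 0.013
outer loop
vertex -0.659 3.179 2.289
vertex -1.201 3.107 2.236
vertex -1.099 3.096 4.058
endloop
endfacet
facet normal 0.126 -0.237 -0.963
outer loop
vertex -1.201 3.107 2.236
vertex -0.881 2.684 2.382
vertex -1.423 2.612 2.329
endloop
endfacet
facet normal -0.907 0.417 0.053
outer loop
vertex -1.201 3.107 2.236
vertex -1.423 2.612 2.329
vertex -1.099 3.096 4.058
endloop
endfacet
facet normal 0.126 -0.235 -0.964
outer loop
vertex -1.423 2.612 2.329
vertex -0.881 2.684 2.382
vertex -1.103 2.189 2.474
endloop
endfacet
facet normal -0.808 -0.510 0.294
outer loop
vertex -1.423 2.612 2.329
vertex -1.103 2.189 2.474
vertex -1.099 3.096 4.058
endloop
endfacet
facet normal 0.125 -0.235 -0.964
outer loop
vertex -1.103 2.189 2.474
vertex -0.881 2.684 2.382
vertex -0.56 2.261 2.527
endloop
endfacet
facet normal 0.066 -0.866 0.496
outer loop
vertex -1.103 2.189 2.474
vertex -0.56 2.261 2.527
vertex -1.099 3.096 4.058
endloop
endfacet
facet normal -0.842 -0.506 0.189
outer loop
vertex 3.298 1.404 2.669
vertex 2.777 2.814 4.121
vertex 2.336 2.485 1.274
endloop
endfacet
facet normal 0.249 -0.675 -0.695
outer loop
vertex 3.203 3.006 1.079
vertex 3.298 1.404 2.669
vertex 2.336 2.485 1.274
endloop
endfacet
facet normal -0.842 -0.506 0.189
outer loop
vertex 2.336 2.485 1.274
vertex 2.777 2.814 4.121
vertex 1.815 3.895 2.726
endloop
endfacet
facet normal -0.479 0.538 -0.694
outer loop
vertex 1.815 3.895 2.726
vertex 3.203 3.006 1.079
vertex 2.336 2.485 1.274
endloop
endfacet
facet normal 0.479 -0.538 0.694
outer loop
vertex 3.298 1.404 2.669
vertex 3.644 3.335 3.926
vertex 2.777 2.814 4.121
endloop
endfacet
facet normal 0.249 -0.675 -0.695
outer loop
vertex 4.165 1.925 2.474
vertex 3.298 1.404 2.669
vertex 3.203 3.006 1.079
endloop
endfacet
facet normal 0.479 -0.538 0.694
outer loop
vertex 4.165 1.925 2.474
vertex 3.644 3.335 3.926
vertex 3.298 1.404 2.669
endloop
endfacet
facet normal -0.249 0.675 0.695
outer loop
vertex 2.777 2.814 4.121
vertex 3.644 3.335 3.926
vertex 1.815 3.895 2.726
endloop
endfacet
facet normal -0.479 0.538 -0.694
outer loop
vertex 2.682 4.416 2.531
vertex 3.203 3.006 1.079
vertex 1.815 3.895 2.726
endloop
endfacet
facet normal -0.249 0.675 0.695
outer loop
vertex 1.815 3.895 2.726
vertex 3.644 3.335 3.926
vertex 2.682 4.416 2.531
endloop
endfacet
facet normal 0.842 0.506 -0.189
outer loop
vertex 2.682 4.416 2.531
vertex 4.165 1.925 2.474
vertex 3.203 3.006 1.079
endloop
endfacet
facet normal 0.842 0.506 -0.189
outer loop
vertex 3.644 3.335 3.926
vertex 4.165 1.925 2.474
vertex 2.682 4.416 2.531
endloop
endfacet

endsolid


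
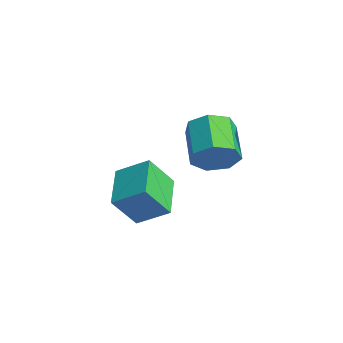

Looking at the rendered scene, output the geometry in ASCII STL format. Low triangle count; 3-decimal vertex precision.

solid 
facet normal -0.845 0.368 0.387
outer loop
vertex -0.558 0.839 4.316
vertex -0.688 1.726 3.189
vertex -1.248 -0.074 3.677
endloop
endfacet
facet normal 0.090 -0.616 0.783
outer loop
vertex 0.248 -0.726 2.991
vertex -0.558 0.839 4.316
vertex -1.248 -0.074 3.677
endloop
endfacet
facet normal -0.845 0.368 0.387
outer loop
vertex -1.248 -0.074 3.677
vertex -0.688 1.726 3.189
vertex -1.378 0.813 2.55
endloop
endfacet
facet normal -0.527 -0.696 -0.487
outer loop
vertex -1.378 0.813 2.55
vertex 0.248 -0.726 2.991
vertex -1.248 -0.074 3.677
endloop
endfacet
facet normal 0.527 0.696 0.487
outer loop
vertex -0.558 0.839 4.316
vertex 0.808 1.074 2.503
vertex -0.688 1.726 3.189
endloop
endfacet
facet normal 0.090 -0.616 0.783
outer loop
vertex 0.938 0.187 3.63
vertex -0.558 0.839 4.316
vertex 0.248 -0.726 2.991
endloop
endfacet
facet normal 0.527 0.696 0.487
outer loop
vertex 0.938 0.187 3.63
vertex 0.808 1.074 2.503
vertex -0.558 0.839 4.316
endloop
endfacet
facet normal -0.090 0.616 -0.783
outer loop
vertex -0.688 1.726 3.189
vertex 0.808 1.074 2.503
vertex -1.378 0.813 2.55
endloop
endfacet
facet normal -0.527 -0.696 -0.487
outer loop
vertex 0.118 0.161 1.864
vertex 0.248 -0.726 2.991
vertex -1.378 0.813 2.55
endloop
endfacet
facet normal -0.090 0.616 -0.783
outer loop
vertex -1.378 0.813 2.55
vertex 0.808 1.074 2.503
vertex 0.118 0.161 1.864
endloop
endfacet
facet normal 0.845 -0.368 -0.387
outer loop
vertex 0.118 0.161 1.864
vertex 0.938 0.187 3.63
vertex 0.248 -0.726 2.991
endloop
endfacet
facet normal 0.845 -0.368 -0.387
outer loop
vertex 0.808 1.074 2.503
vertex 0.938 0.187 3.63
vertex 0.118 0.161 1.864
endloop
endfacet
facet normal 0.826 -0.205 -0.525
outer loop
vertex -1.226 3.302 4.307
vertex -1.644 3.555 3.551
vertex -1.158 4.057 4.119
endloop
endfacet
facet normal 0.557 0.153 0.816
outer loop
vertex -1.226 3.302 4.307
vertex -1.158 4.057 4.119
vertex -2.638 3.652 5.205
endloop
endfacet
facet normal 0.557 0.154 0.816
outer loop
vertex -2.638 3.652 5.205
vertex -1.158 4.057 4.119
vertex -2.571 4.407 5.017
endloop
endfacet
facet normal -0.826 0.204 0.525
outer loop
vertex -2.638 3.652 5.205
vertex -2.571 4.407 5.017
vertex -3.056 3.905 4.449
endloop
endfacet
facet normal 0.826 -0.205 -0.525
outer loop
vertex -1.158 4.057 4.119
vertex -1.644 3.555 3.551
vertex -1.456 4.434 3.503
endloop
endfacet
facet normal 0.415 0.852 0.321
outer loop
vertex -1.158 4.057 4.119
vertex -1.456 4.434 3.503
vertex -2.571 4.407 5.017
endloop
endfacet
facet normal 0.415 0.852 0.321
outer loop
vertex -2.571 4.407 5.017
vertex -1.456 4.434 3.503
vertex -2.869 4.784 4.401
endloop
endfacet
facet normal -0.826 0.204 0.525
outer loop
vertex -2.571 4.407 5.017
vertex -2.869 4.784 4.401
vertex -3.056 3.905 4.449
endloop
endfacet
facet normal 0.826 -0.205 -0.525
outer loop
vertex -1.456 4.434 3.503
vertex -1.644 3.555 3.551
vertex -1.895 4.149 2.924
endloop
endfacet
facet normal -0.040 0.908 -0.417
outer loop
vertex -1.456 4.434 3.503
vertex -1.895 4.149 2.924
vertex -2.869 4.784 4.401
endloop
endfacet
facet normal -0.040 0.908 -0.417
outer loop
vertex -2.869 4.784 4.401
vertex -1.895 4.149 2.924
vertex -3.308 4.499 3.822
endloop
endfacet
facet normal -0.826 0.204 0.526
outer loop
vertex -2.869 4.784 4.401
vertex -3.308 4.499 3.822
vertex -3.056 3.905 4.449
endloop
endfacet
facet normal 0.826 -0.205 -0.525
outer loop
vertex -1.895 4.149 2.924
vertex -1.644 3.555 3.551
vertex -2.145 3.417 2.816
endloop
endfacet
facet normal -0.464 0.282 -0.840
outer loop
vertex -1.895 4.149 2.924
vertex -2.145 3.417 2.816
vertex -3.308 4.499 3.822
endloop
endfacet
facet normal -0.464 0.282 -0.840
outer loop
vertex -3.308 4.499 3.822
vertex -2.145 3.417 2.816
vertex -3.557 3.767 3.714
endloop
endfacet
facet normal -0.826 0.204 0.525
outer loop
vertex -3.308 4.499 3.822
vertex -3.557 3.767 3.714
vertex -3.056 3.905 4.449
endloop
endfacet
facet normal 0.826 -0.204 -0.525
outer loop
vertex -2.145 3.417 2.816
vertex -1.644 3.555 3.551
vertex -2.017 2.789 3.262
endloop
endfacet
facet normal -0.539 -0.558 -0.631
outer loop
vertex -2.145 3.417 2.816
vertex -2.017 2.789 3.262
vertex -3.557 3.767 3.714
endloop
endfacet
facet normal -0.539 -0.557 -0.631
outer loop
vertex -3.557 3.767 3.714
vertex -2.017 2.789 3.262
vertex -3.43 3.139 4.16
endloop
endfacet
facet normal -0.826 0.205 0.525
outer loop
vertex -3.557 3.767 3.714
vertex -3.43 3.139 4.16
vertex -3.056 3.905 4.449
endloop
endfacet
facet normal 0.826 -0.204 -0.525
outer loop
vertex -2.017 2.789 3.262
vertex -1.644 3.555 3.551
vertex -1.608 2.737 3.926
endloop
endfacet
facet normal -0.209 -0.977 0.052
outer loop
vertex -2.017 2.789 3.262
vertex -1.608 2.737 3.926
vertex -3.43 3.139 4.16
endloop
endfacet
facet normal -0.209 -0.977 0.052
outer loop
vertex -3.43 3.139 4.16
vertex -1.608 2.737 3.926
vertex -3.021 3.087 4.824
endloop
endfacet
facet normal -0.826 0.205 0.525
outer loop
vertex -3.43 3.139 4.16
vertex -3.021 3.087 4.824
vertex -3.056 3.905 4.449
endloop
endfacet
facet normal 0.826 -0.204 -0.525
outer loop
vertex -1.608 2.737 3.926
vertex -1.644 3.555 3.551
vertex -1.226 3.302 4.307
endloop
endfacet
facet normal 0.280 -0.660 0.698
outer loop
vertex -1.608 2.737 3.926
vertex -1.226 3.302 4.307
vertex -3.021 3.087 4.824
endloop
endfacet
facet normal 0.280 -0.660 0.697
outer loop
vertex -3.021 3.087 4.824
vertex -1.226 3.302 4.307
vertex -2.638 3.652 5.205
endloop
endfacet
facet normal -0.826 0.205 0.525
outer loop
vertex -3.021 3.087 4.824
vertex -2.638 3.652 5.205
vertex -3.056 3.905 4.449
endloop
endfacet

endsolid
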